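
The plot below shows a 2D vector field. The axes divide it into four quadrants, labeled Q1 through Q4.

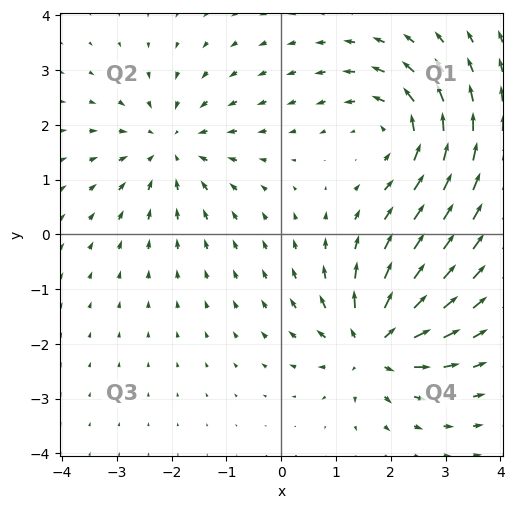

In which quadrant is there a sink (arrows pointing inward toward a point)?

The sink sits at approximately (-2.0, 1.6), which lies in quadrant Q2. The divergence there is about -4, negative as expected for a sink.

Q2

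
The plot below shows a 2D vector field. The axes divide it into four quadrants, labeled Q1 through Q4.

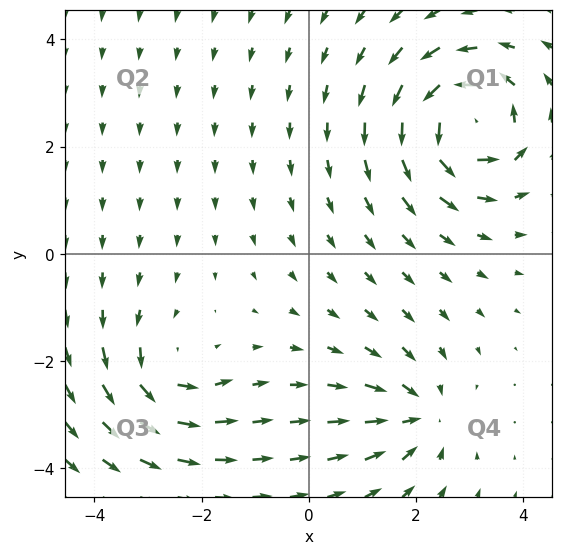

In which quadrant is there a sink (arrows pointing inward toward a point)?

Q4

The sink sits at approximately (2.0, -3.0), which lies in quadrant Q4. The divergence there is about -4, negative as expected for a sink.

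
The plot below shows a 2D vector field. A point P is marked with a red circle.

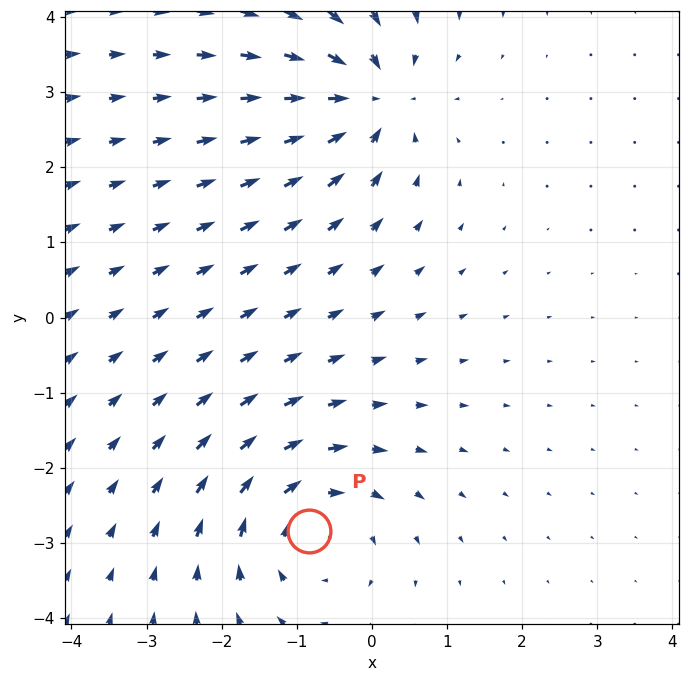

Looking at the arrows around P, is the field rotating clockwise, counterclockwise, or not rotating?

clockwise

Near P at (-0.8, -2.8) the arrows circulate clockwise. The curl (z-component) there is about -3; negative curl means clockwise rotation.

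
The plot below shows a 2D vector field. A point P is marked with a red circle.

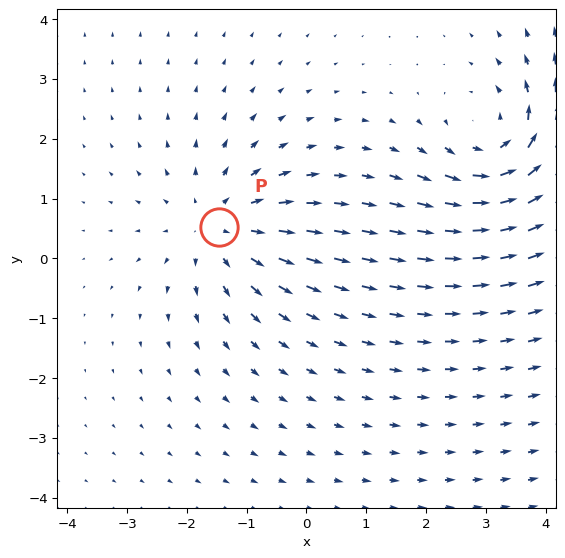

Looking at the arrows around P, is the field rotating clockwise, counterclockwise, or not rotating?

not rotating

Near P at (-1.5, 0.5) the arrows show no circulation. The curl there is ≈0.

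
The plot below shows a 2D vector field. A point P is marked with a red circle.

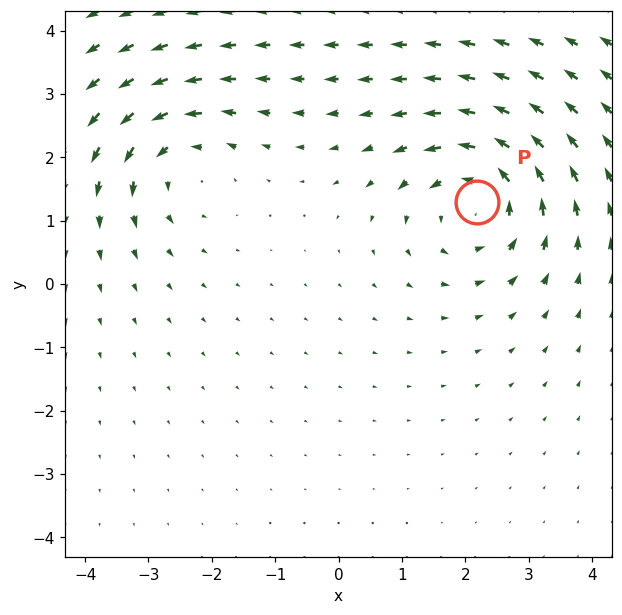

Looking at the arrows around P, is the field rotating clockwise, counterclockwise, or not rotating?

Near P at (2.2, 1.3) the arrows circulate counterclockwise. The curl (z-component) there is about +4; positive curl means counterclockwise rotation.

counterclockwise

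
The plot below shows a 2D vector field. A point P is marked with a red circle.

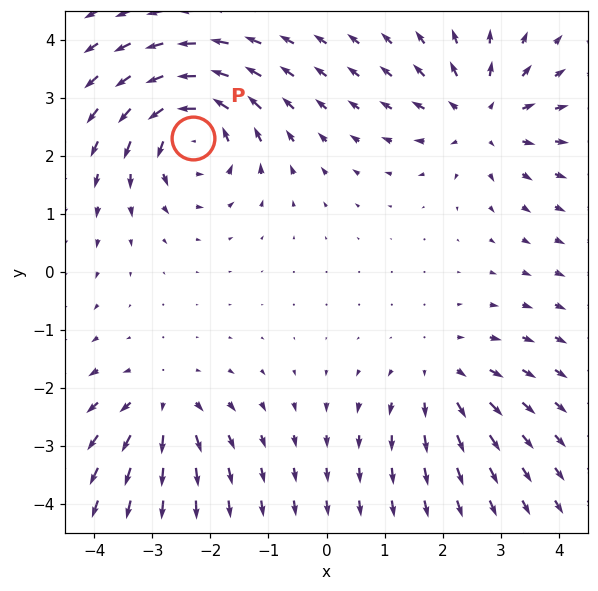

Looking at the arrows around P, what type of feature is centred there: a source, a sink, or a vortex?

At P (-2.3, 2.3) the arrows circulate counterclockwise. Divergence ≈0, curl about +6 — near-zero divergence with nonzero curl is a vortex.

vortex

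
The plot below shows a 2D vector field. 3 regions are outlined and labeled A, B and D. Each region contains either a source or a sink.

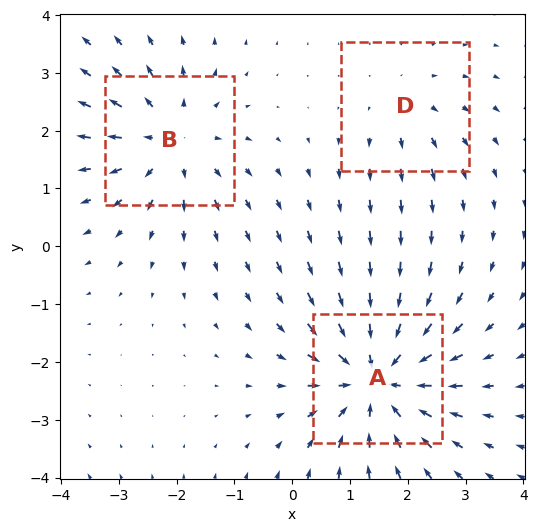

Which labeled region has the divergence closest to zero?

Divergence at each region's feature centre — A: about -5, B: about +3, D: about +2. Region D is closest to zero.

D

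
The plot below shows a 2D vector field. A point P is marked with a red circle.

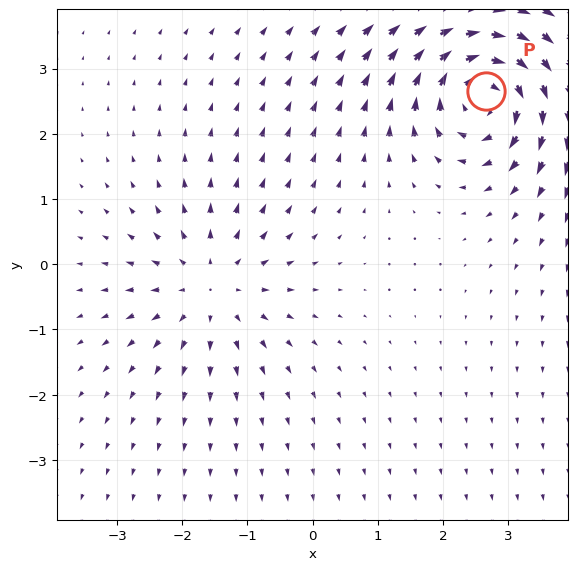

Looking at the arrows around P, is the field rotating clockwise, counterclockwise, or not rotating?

Near P at (2.7, 2.7) the arrows circulate clockwise. The curl (z-component) there is about -5; negative curl means clockwise rotation.

clockwise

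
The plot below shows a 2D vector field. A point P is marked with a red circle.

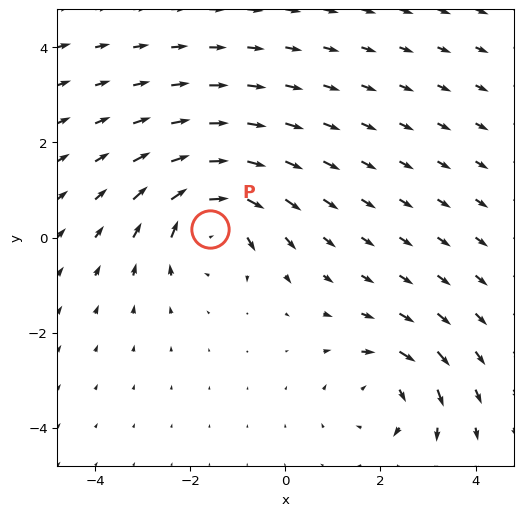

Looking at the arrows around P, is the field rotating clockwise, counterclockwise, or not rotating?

Near P at (-1.6, 0.2) the arrows circulate clockwise. The curl (z-component) there is about -5; negative curl means clockwise rotation.

clockwise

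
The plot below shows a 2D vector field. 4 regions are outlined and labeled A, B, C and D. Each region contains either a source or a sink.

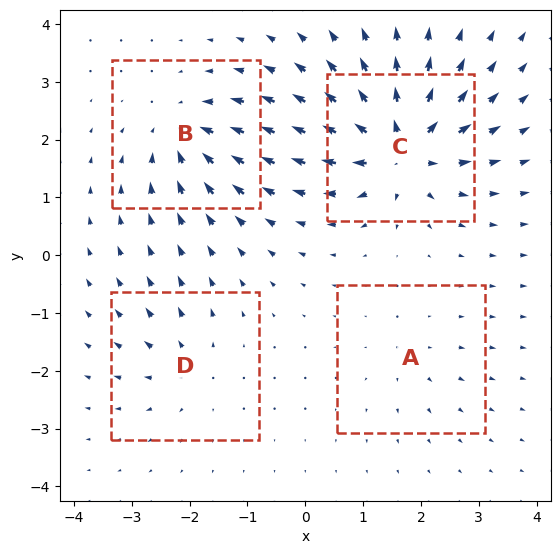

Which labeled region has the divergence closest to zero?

Divergence at each region's feature centre — A: about +3, B: about -6, C: about +9, D: about +4. Region A is closest to zero.

A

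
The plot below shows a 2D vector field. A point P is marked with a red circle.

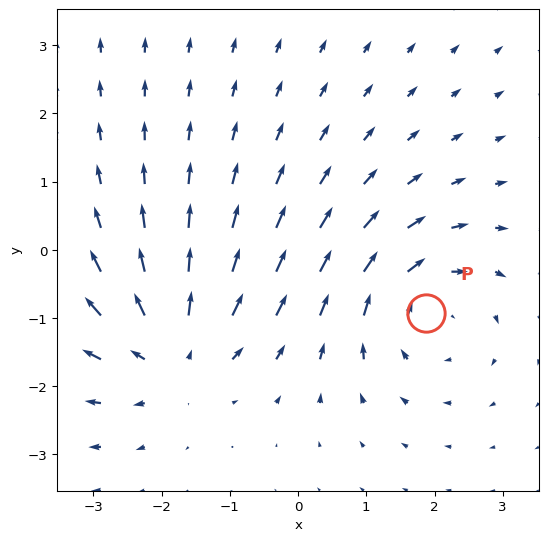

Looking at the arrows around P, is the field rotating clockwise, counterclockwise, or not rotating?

clockwise

Near P at (1.9, -0.9) the arrows circulate clockwise. The curl (z-component) there is about -4; negative curl means clockwise rotation.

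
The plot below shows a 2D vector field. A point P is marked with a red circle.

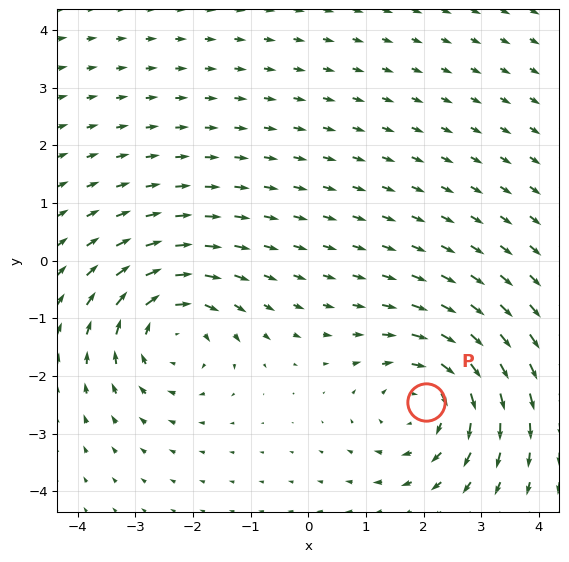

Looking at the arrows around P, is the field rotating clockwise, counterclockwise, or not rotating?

clockwise

Near P at (2.0, -2.5) the arrows circulate clockwise. The curl (z-component) there is about -3; negative curl means clockwise rotation.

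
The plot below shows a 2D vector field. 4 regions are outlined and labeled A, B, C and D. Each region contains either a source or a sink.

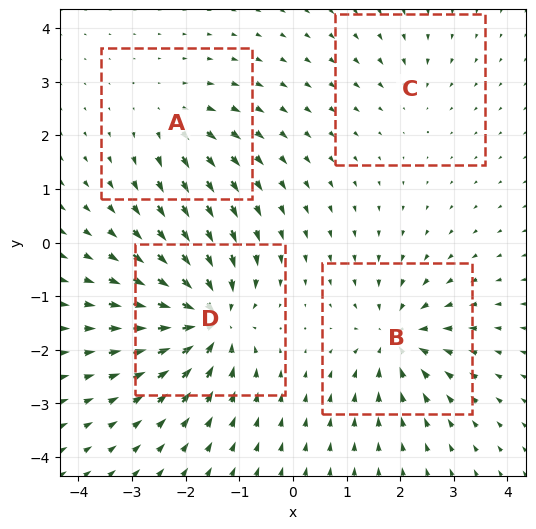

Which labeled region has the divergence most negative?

Divergence at each region's feature centre — A: about +4, B: about -7, C: about -3, D: about -9. Region D is most negative.

D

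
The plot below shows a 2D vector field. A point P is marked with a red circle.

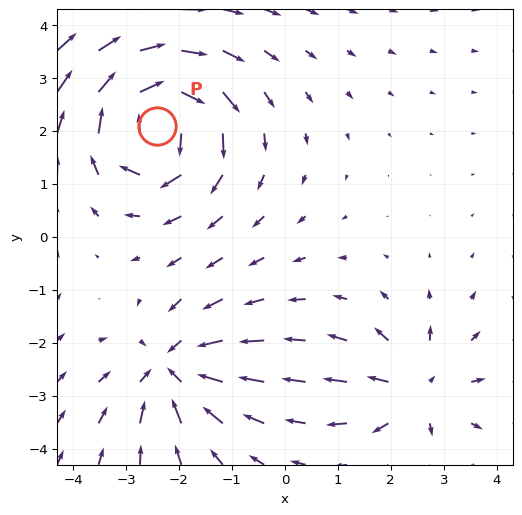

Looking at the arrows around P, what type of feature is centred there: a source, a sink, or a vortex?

vortex

At P (-2.4, 2.1) the arrows circulate clockwise. Divergence ≈0, curl about -6 — near-zero divergence with nonzero curl is a vortex.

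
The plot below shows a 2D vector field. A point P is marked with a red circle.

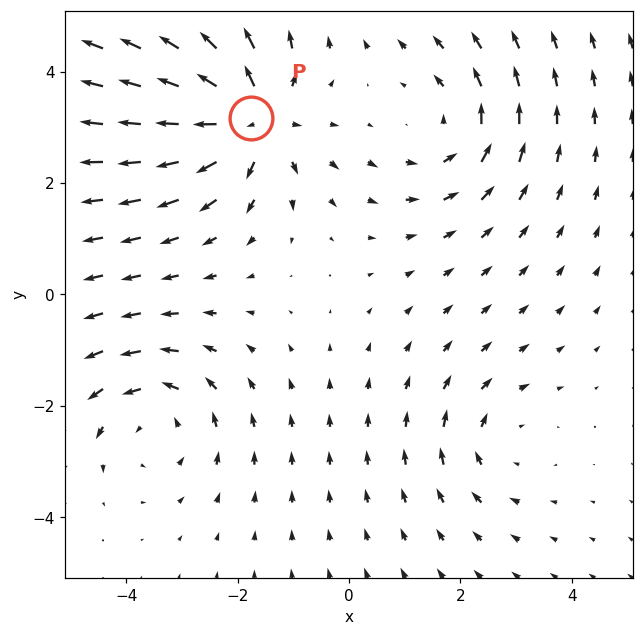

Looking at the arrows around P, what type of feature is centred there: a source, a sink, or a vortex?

source

At P (-1.8, 3.2) the arrows spread outward. Divergence about +5, curl ≈0 — positive divergence with near-zero curl is a source.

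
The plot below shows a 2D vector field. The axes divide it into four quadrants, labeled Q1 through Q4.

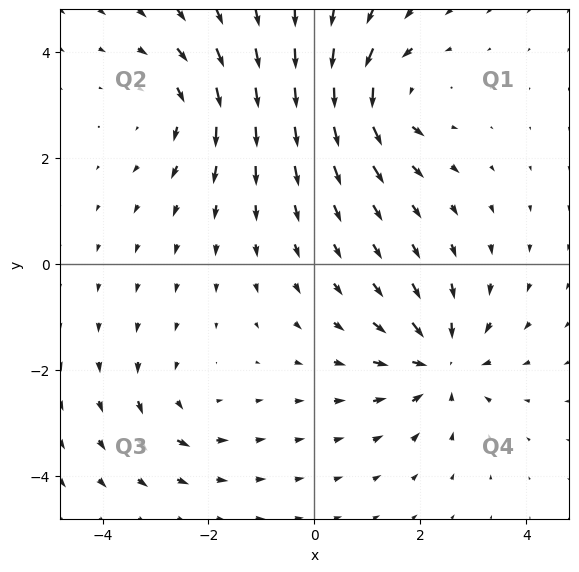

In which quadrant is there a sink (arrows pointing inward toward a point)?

Q4

The sink sits at approximately (2.4, -1.9), which lies in quadrant Q4. The divergence there is about -5, negative as expected for a sink.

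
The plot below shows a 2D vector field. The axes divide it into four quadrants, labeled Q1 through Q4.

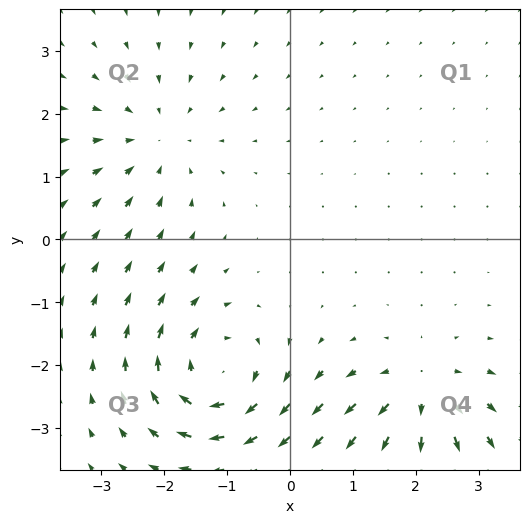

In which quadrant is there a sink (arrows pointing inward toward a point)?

The sink sits at approximately (-2.1, 1.6), which lies in quadrant Q2. The divergence there is about -3, negative as expected for a sink.

Q2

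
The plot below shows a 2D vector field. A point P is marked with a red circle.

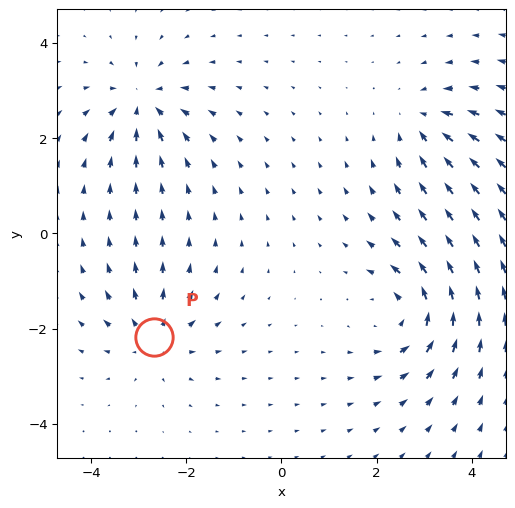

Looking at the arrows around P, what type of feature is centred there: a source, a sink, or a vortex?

source

At P (-2.7, -2.2) the arrows spread outward. Divergence about +3, curl ≈0 — positive divergence with near-zero curl is a source.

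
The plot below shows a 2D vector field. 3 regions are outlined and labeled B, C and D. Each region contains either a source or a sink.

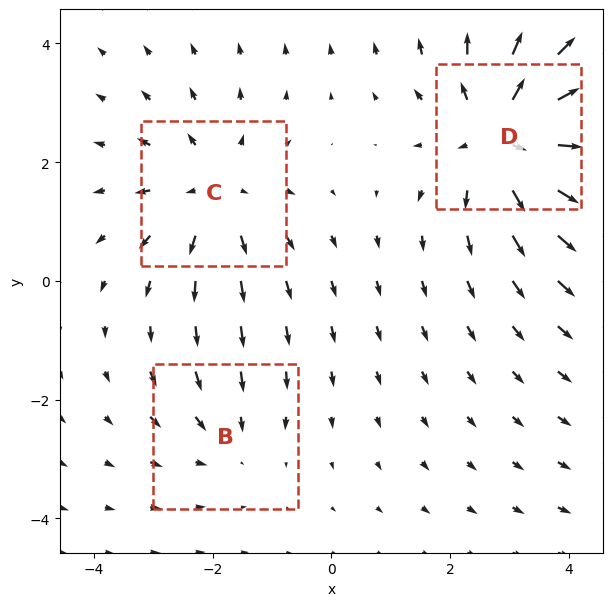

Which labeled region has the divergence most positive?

Divergence at each region's feature centre — B: about -2, C: about +3, D: about +4. Region D is most positive.

D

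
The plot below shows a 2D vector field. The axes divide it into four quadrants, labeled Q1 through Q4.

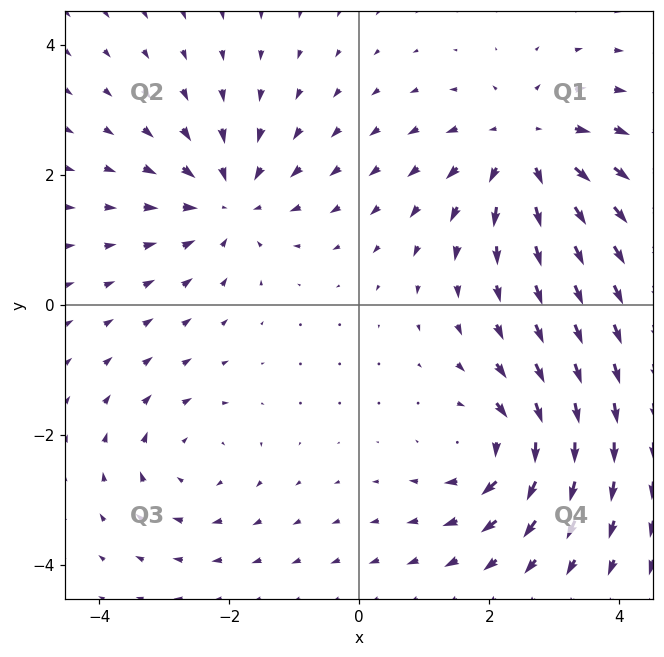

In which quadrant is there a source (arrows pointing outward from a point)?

Q1

The source sits at approximately (2.6, 2.4), which lies in quadrant Q1. The divergence there is about +5, positive as expected for a source.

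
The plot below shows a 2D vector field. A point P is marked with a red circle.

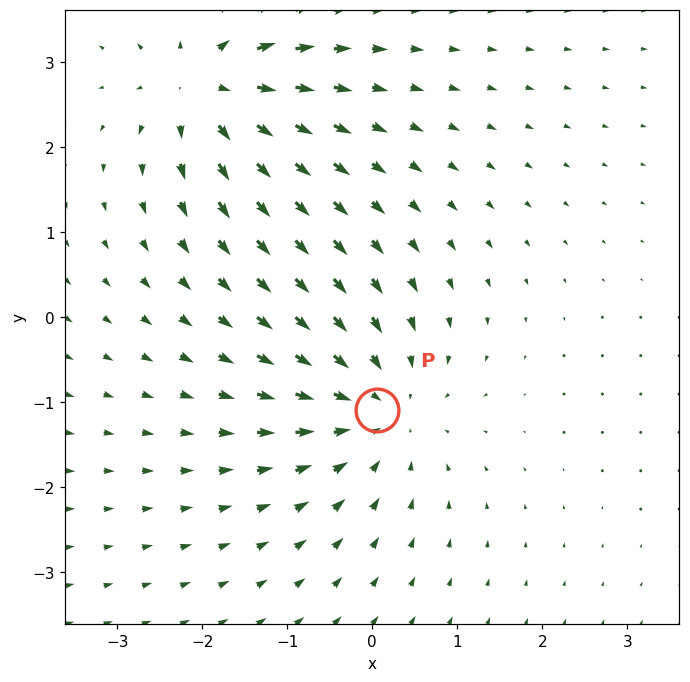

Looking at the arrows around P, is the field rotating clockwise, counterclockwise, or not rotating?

Near P at (0.1, -1.1) the arrows show no circulation. The curl there is ≈0.

not rotating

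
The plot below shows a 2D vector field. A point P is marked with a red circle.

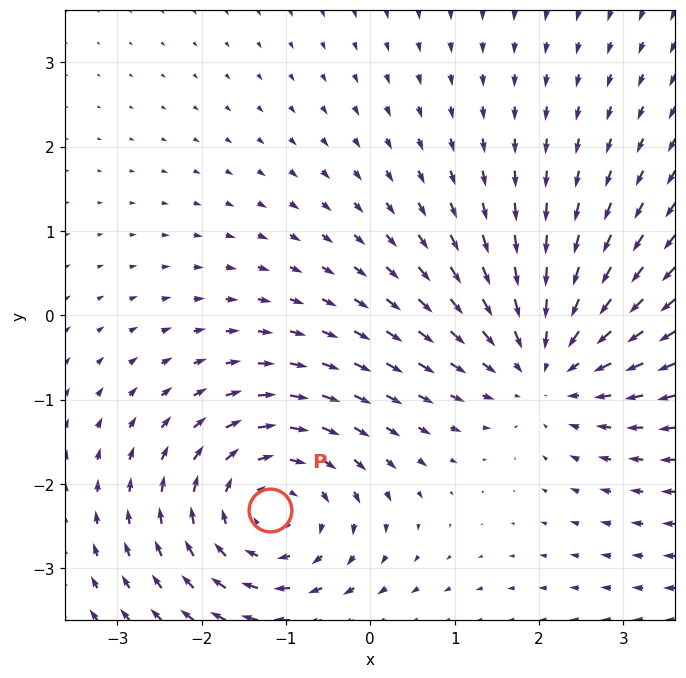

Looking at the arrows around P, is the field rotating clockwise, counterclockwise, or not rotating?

clockwise

Near P at (-1.2, -2.3) the arrows circulate clockwise. The curl (z-component) there is about -4; negative curl means clockwise rotation.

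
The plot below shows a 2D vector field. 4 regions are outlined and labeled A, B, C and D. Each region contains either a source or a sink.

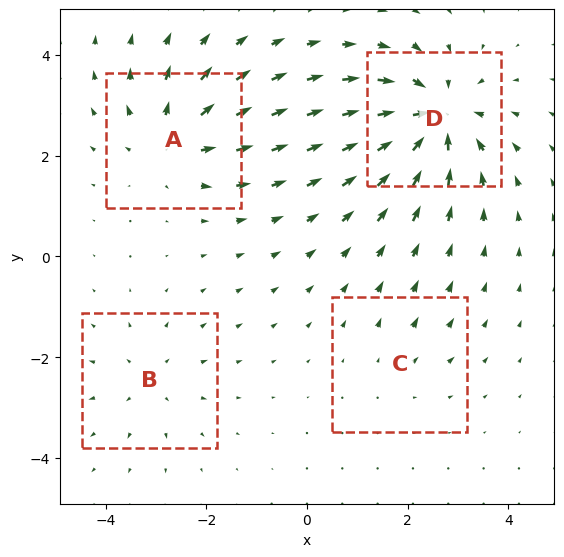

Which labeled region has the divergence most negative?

Divergence at each region's feature centre — A: about +5, B: about +3, C: about +2, D: about -7. Region D is most negative.

D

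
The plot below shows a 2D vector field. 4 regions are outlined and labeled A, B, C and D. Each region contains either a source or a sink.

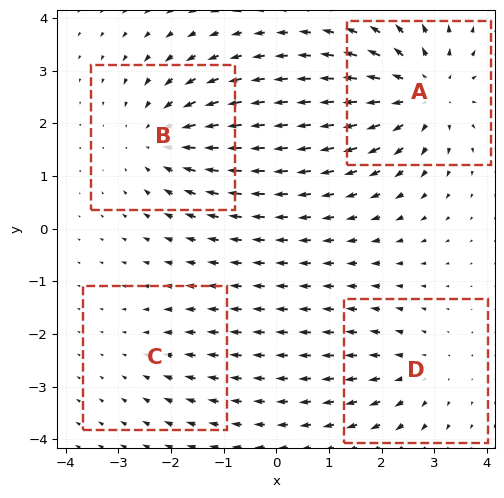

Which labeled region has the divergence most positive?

Divergence at each region's feature centre — A: about +6, B: about -4, C: about -2, D: about +3. Region A is most positive.

A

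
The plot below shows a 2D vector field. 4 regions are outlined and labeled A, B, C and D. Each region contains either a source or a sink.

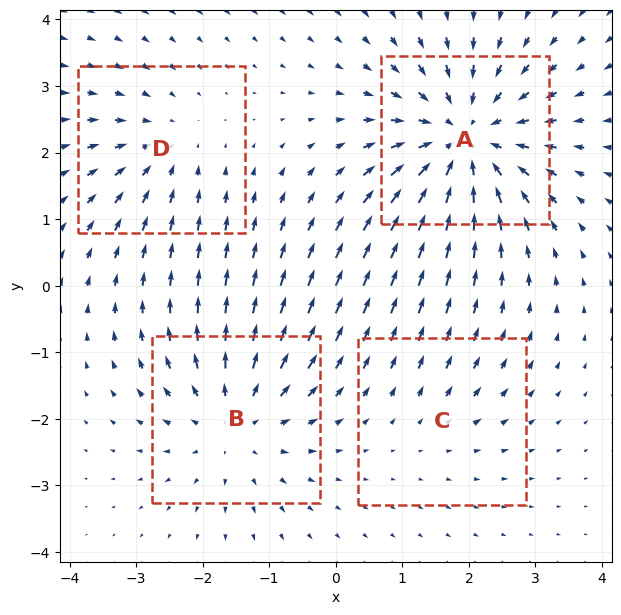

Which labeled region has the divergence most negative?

Divergence at each region's feature centre — A: about -6, B: about +4, C: about +2, D: about -3. Region A is most negative.

A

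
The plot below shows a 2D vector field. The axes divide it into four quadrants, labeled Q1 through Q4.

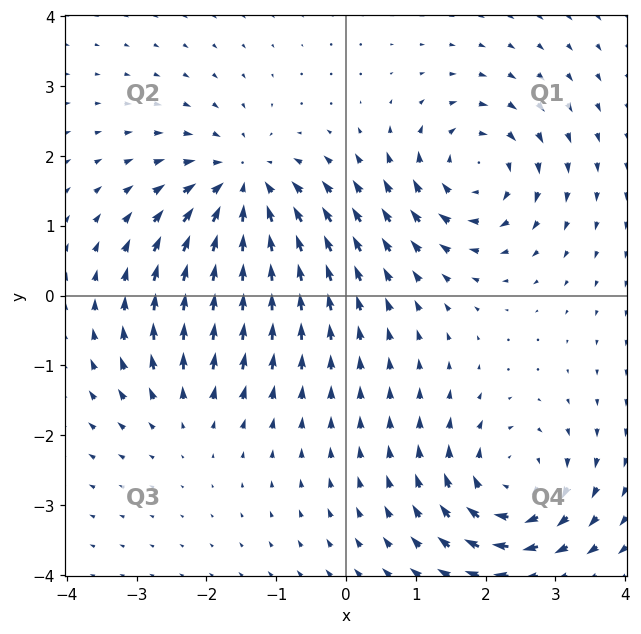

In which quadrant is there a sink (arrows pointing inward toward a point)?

The sink sits at approximately (-1.5, 1.5), which lies in quadrant Q2. The divergence there is about -6, negative as expected for a sink.

Q2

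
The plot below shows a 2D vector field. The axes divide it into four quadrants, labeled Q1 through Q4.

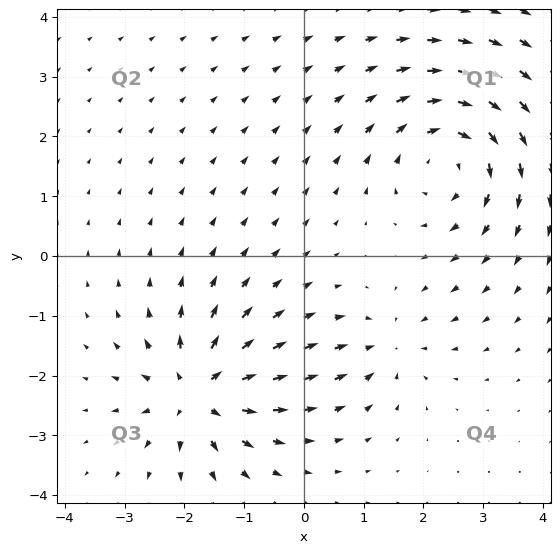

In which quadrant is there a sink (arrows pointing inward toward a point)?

The sink sits at approximately (1.4, -1.5), which lies in quadrant Q4. The divergence there is about -3, negative as expected for a sink.

Q4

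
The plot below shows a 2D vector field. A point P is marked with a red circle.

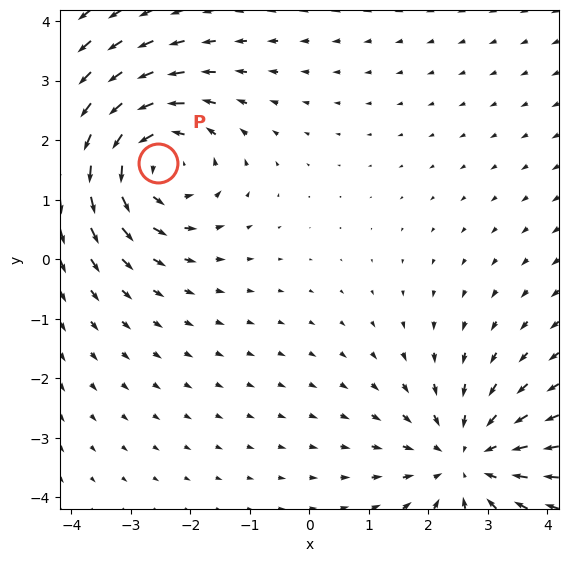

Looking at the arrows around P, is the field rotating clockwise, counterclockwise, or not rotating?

Near P at (-2.5, 1.6) the arrows circulate counterclockwise. The curl (z-component) there is about +4; positive curl means counterclockwise rotation.

counterclockwise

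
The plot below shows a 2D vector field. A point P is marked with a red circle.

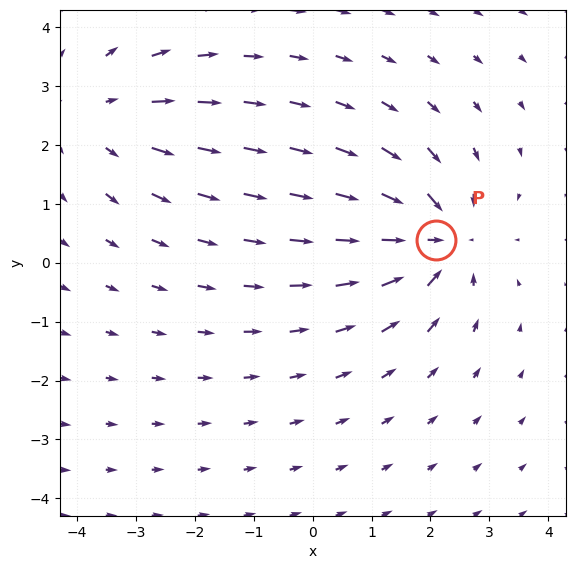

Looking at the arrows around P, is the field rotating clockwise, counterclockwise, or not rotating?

not rotating

Near P at (2.1, 0.4) the arrows show no circulation. The curl there is ≈0.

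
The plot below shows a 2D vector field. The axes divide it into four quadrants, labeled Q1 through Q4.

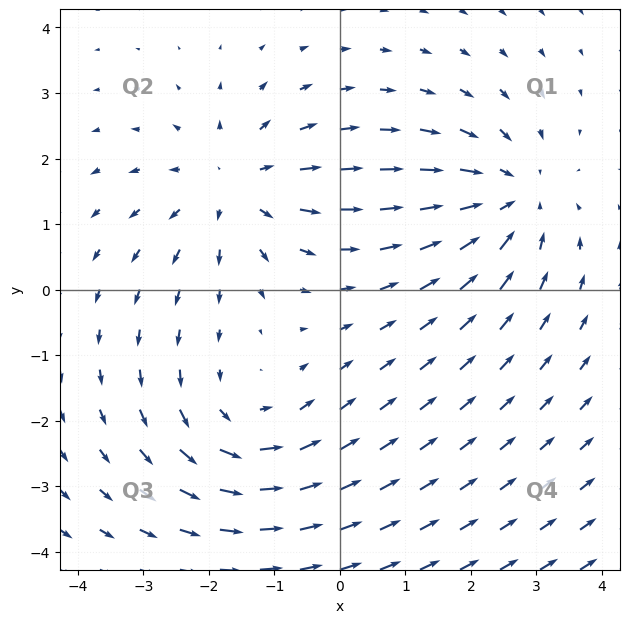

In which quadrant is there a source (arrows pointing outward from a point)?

Q2

The source sits at approximately (-1.6, 1.6), which lies in quadrant Q2. The divergence there is about +3, positive as expected for a source.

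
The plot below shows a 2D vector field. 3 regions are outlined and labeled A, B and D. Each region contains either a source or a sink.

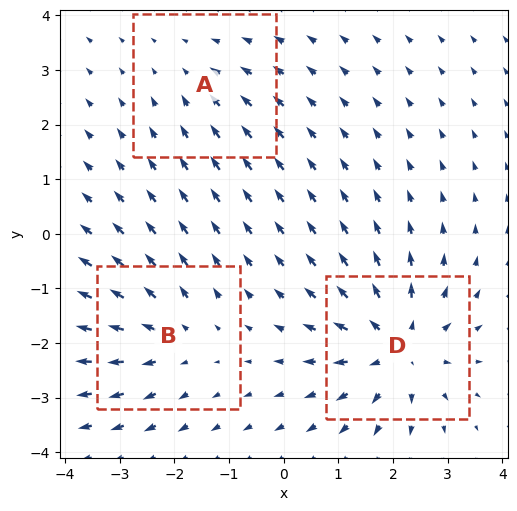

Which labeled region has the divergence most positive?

D

Divergence at each region's feature centre — A: about -2, B: about +3, D: about +5. Region D is most positive.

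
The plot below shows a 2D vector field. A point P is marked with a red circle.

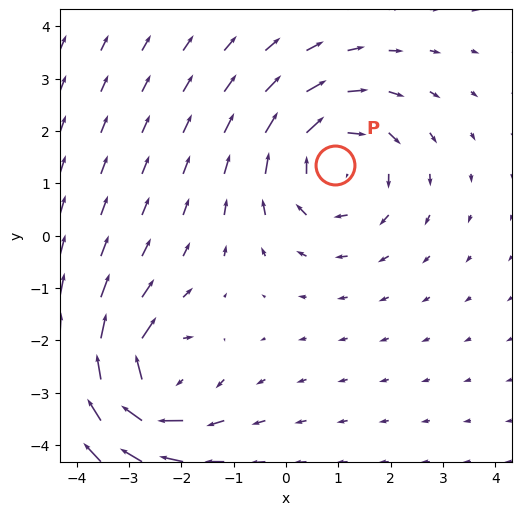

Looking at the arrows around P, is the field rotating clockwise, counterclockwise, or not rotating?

clockwise

Near P at (0.9, 1.4) the arrows circulate clockwise. The curl (z-component) there is about -3; negative curl means clockwise rotation.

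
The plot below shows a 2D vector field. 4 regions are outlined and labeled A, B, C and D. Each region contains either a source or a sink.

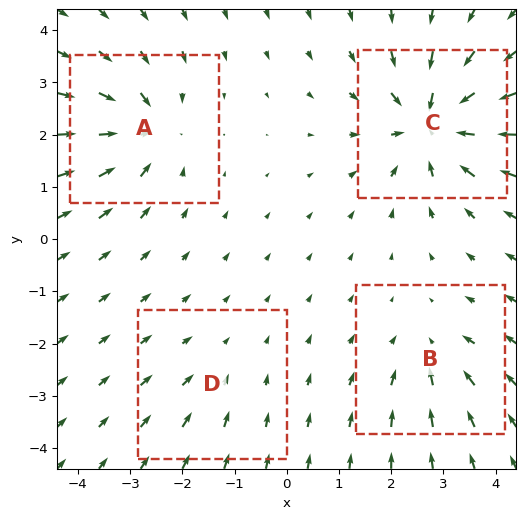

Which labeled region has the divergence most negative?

C

Divergence at each region's feature centre — A: about -6, B: about -4, C: about -8, D: about -2. Region C is most negative.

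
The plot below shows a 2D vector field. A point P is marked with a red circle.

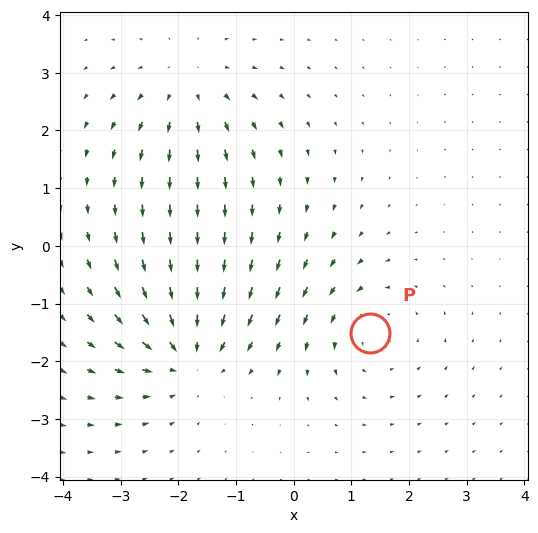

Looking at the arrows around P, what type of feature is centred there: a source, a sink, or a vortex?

vortex

At P (1.3, -1.5) the arrows circulate counterclockwise. Divergence ≈0, curl about +3 — near-zero divergence with nonzero curl is a vortex.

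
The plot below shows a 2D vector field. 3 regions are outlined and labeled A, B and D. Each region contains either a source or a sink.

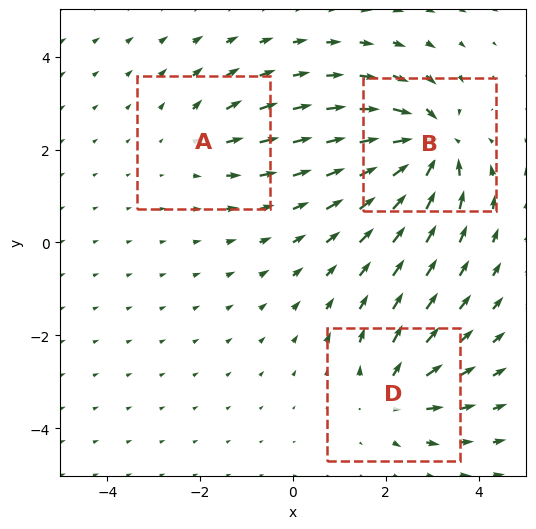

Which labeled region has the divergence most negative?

Divergence at each region's feature centre — A: about +2, B: about -5, D: about +3. Region B is most negative.

B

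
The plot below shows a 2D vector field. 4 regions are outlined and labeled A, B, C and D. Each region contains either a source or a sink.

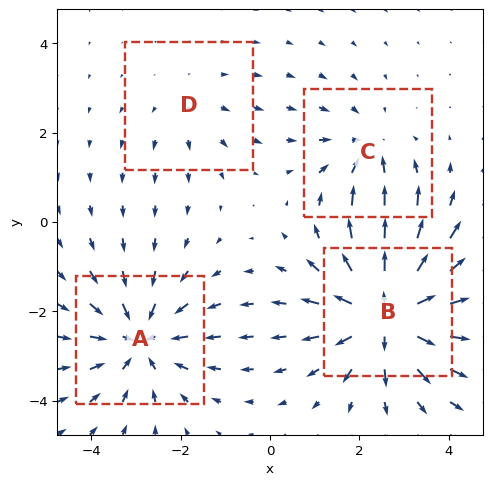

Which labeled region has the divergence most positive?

Divergence at each region's feature centre — A: about -4, B: about +6, C: about -3, D: about +2. Region B is most positive.

B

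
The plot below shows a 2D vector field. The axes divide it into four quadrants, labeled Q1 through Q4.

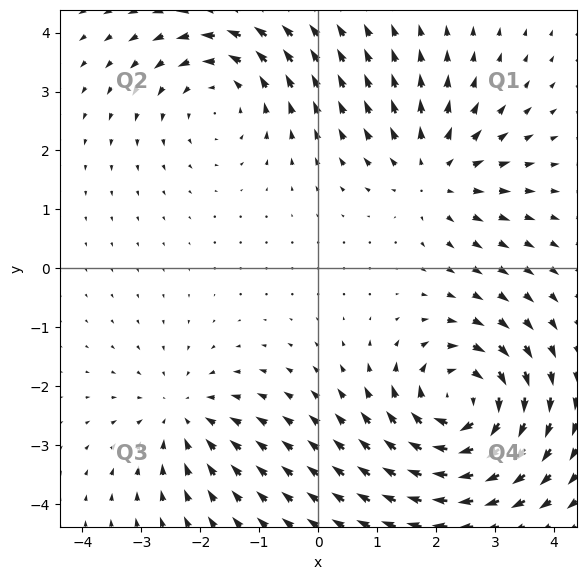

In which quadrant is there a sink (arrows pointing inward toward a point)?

The sink sits at approximately (-2.3, -2.5), which lies in quadrant Q3. The divergence there is about -3, negative as expected for a sink.

Q3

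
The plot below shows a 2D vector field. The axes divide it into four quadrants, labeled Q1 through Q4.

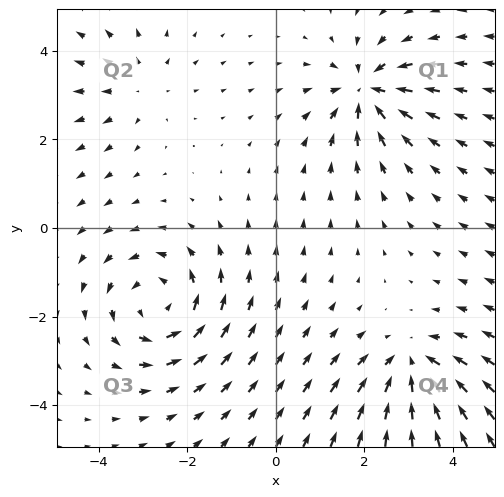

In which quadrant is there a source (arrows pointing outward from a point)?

Q2

The source sits at approximately (-3.1, 3.2), which lies in quadrant Q2. The divergence there is about +2, positive as expected for a source.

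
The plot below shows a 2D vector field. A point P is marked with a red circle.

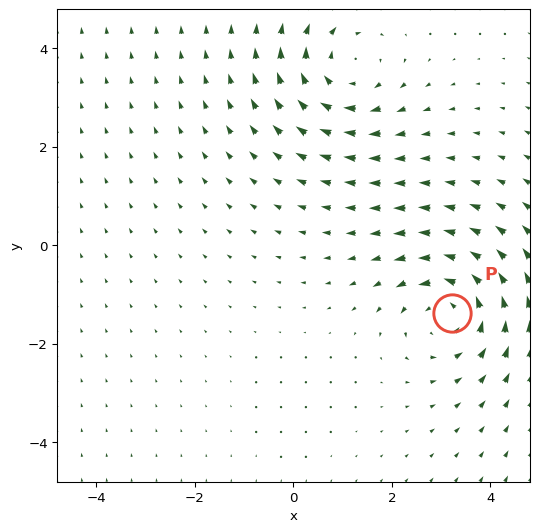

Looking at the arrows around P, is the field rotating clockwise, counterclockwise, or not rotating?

counterclockwise

Near P at (3.2, -1.4) the arrows circulate counterclockwise. The curl (z-component) there is about +5; positive curl means counterclockwise rotation.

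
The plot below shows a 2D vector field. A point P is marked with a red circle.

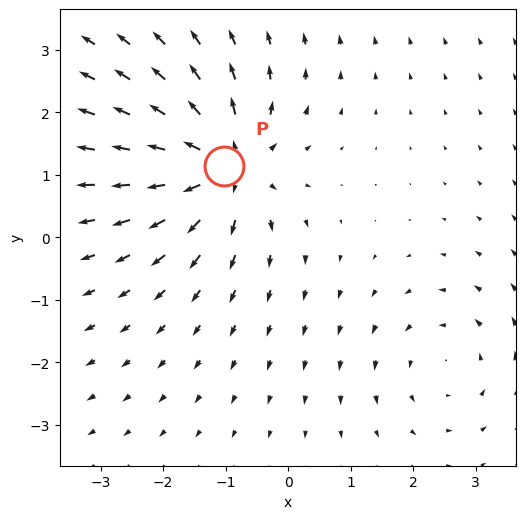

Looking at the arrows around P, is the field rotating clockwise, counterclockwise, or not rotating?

not rotating

Near P at (-1.0, 1.1) the arrows show no circulation. The curl there is ≈0.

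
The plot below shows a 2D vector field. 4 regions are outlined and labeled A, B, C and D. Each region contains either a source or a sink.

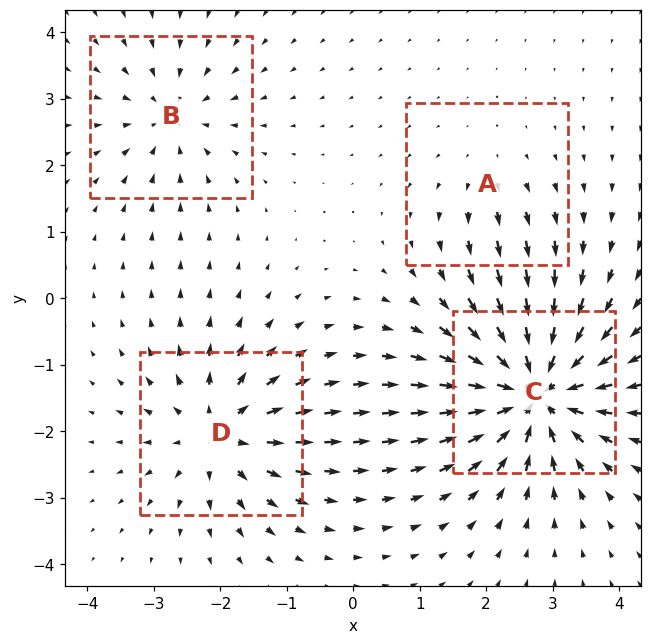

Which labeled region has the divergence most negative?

Divergence at each region's feature centre — A: about +2, B: about -4, C: about -9, D: about +6. Region C is most negative.

C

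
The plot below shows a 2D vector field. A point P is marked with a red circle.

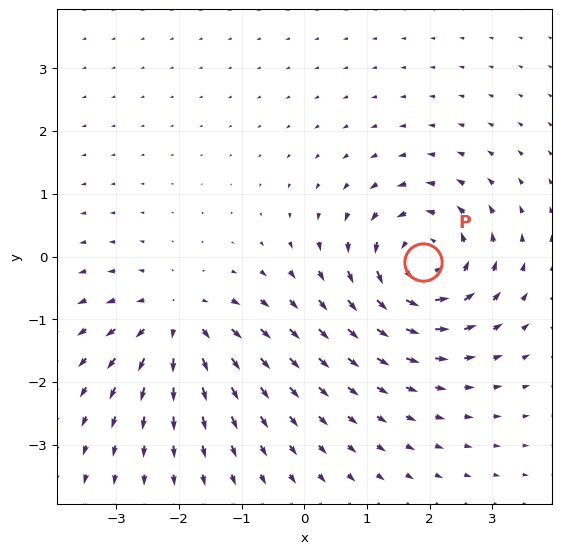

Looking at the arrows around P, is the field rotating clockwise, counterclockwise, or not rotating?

Near P at (1.9, -0.1) the arrows circulate counterclockwise. The curl (z-component) there is about +5; positive curl means counterclockwise rotation.

counterclockwise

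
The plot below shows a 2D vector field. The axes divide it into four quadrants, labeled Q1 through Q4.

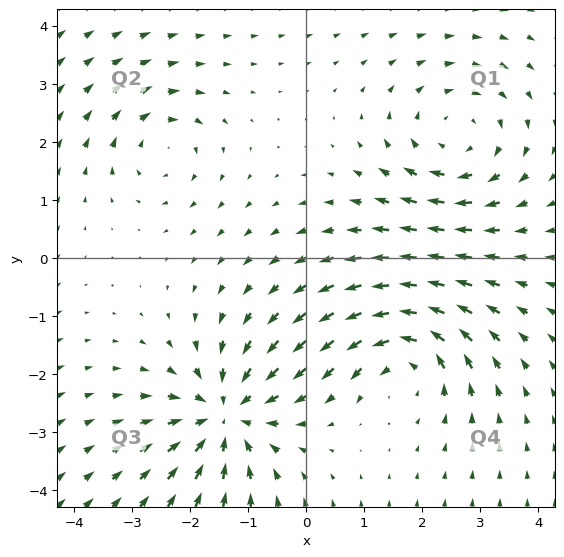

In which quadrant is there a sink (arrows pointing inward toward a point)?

Q3

The sink sits at approximately (-1.4, -2.7), which lies in quadrant Q3. The divergence there is about -6, negative as expected for a sink.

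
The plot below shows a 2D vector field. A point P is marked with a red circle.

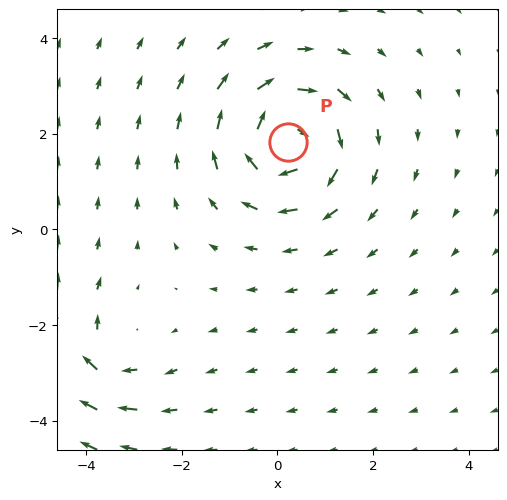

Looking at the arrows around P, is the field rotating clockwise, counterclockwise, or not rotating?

clockwise

Near P at (0.2, 1.8) the arrows circulate clockwise. The curl (z-component) there is about -5; negative curl means clockwise rotation.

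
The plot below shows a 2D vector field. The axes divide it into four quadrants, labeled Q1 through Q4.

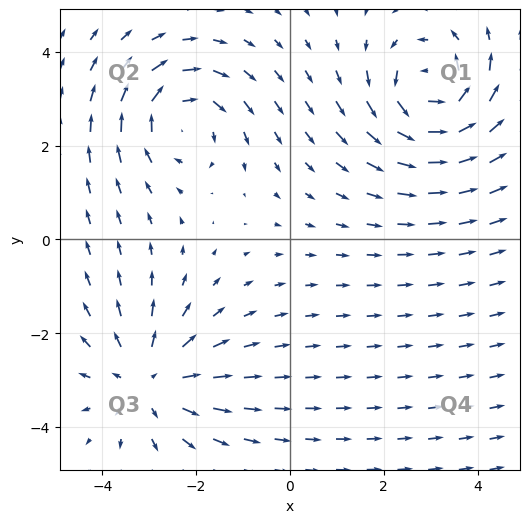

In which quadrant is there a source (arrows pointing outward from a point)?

Q3

The source sits at approximately (-3.0, -3.0), which lies in quadrant Q3. The divergence there is about +4, positive as expected for a source.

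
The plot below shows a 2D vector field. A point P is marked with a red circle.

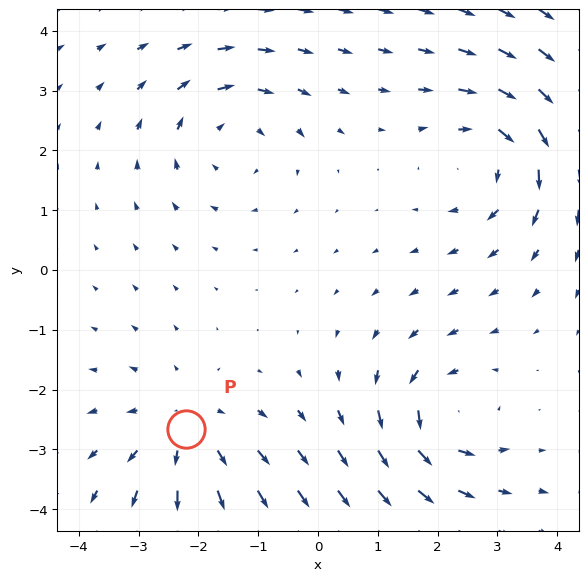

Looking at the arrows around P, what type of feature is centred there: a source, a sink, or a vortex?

source

At P (-2.2, -2.7) the arrows spread outward. Divergence about +3, curl ≈0 — positive divergence with near-zero curl is a source.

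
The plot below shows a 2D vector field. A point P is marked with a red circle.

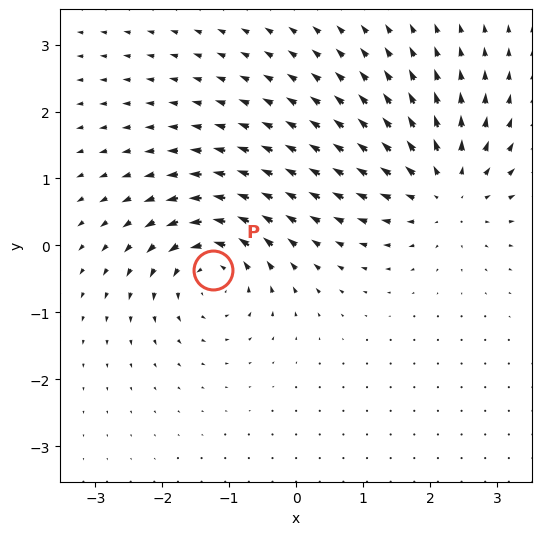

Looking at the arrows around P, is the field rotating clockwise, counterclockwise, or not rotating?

Near P at (-1.2, -0.4) the arrows circulate counterclockwise. The curl (z-component) there is about +6; positive curl means counterclockwise rotation.

counterclockwise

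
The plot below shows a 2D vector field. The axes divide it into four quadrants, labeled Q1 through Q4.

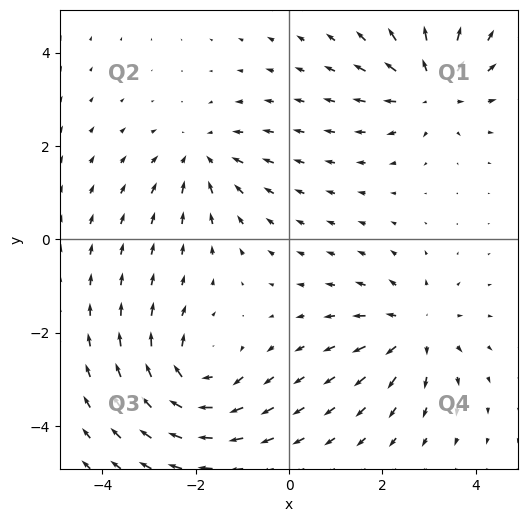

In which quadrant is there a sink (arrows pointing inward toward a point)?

Q2

The sink sits at approximately (-1.9, 1.8), which lies in quadrant Q2. The divergence there is about -4, negative as expected for a sink.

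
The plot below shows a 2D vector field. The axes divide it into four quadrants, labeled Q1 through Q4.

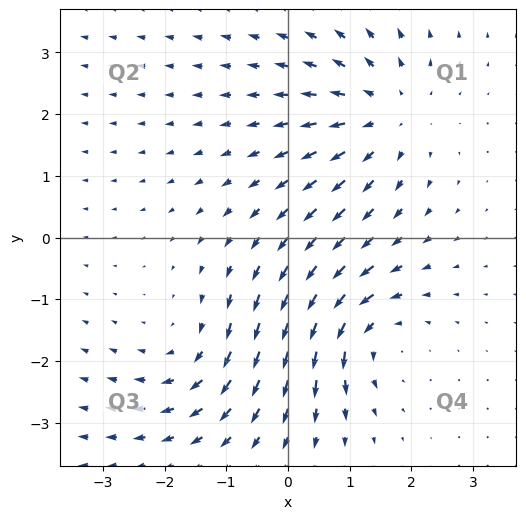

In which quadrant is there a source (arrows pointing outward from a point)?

Q1

The source sits at approximately (1.6, 2.0), which lies in quadrant Q1. The divergence there is about +3, positive as expected for a source.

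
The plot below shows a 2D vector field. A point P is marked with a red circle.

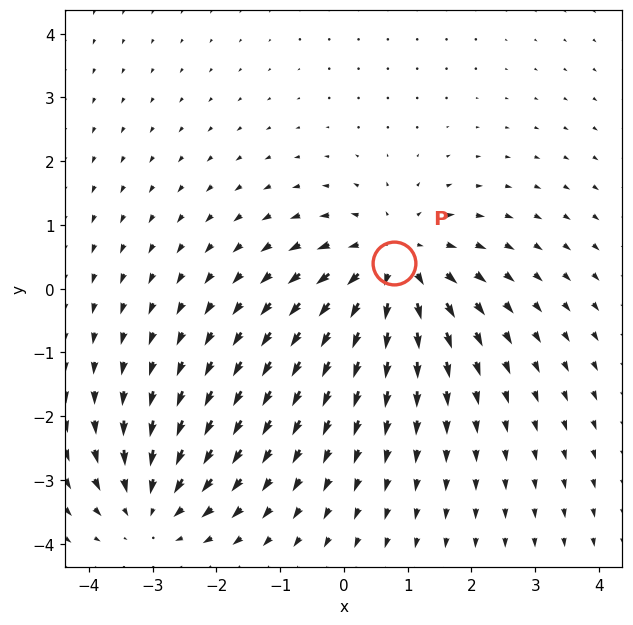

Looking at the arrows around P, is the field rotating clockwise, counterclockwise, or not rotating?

Near P at (0.8, 0.4) the arrows show no circulation. The curl there is ≈0.

not rotating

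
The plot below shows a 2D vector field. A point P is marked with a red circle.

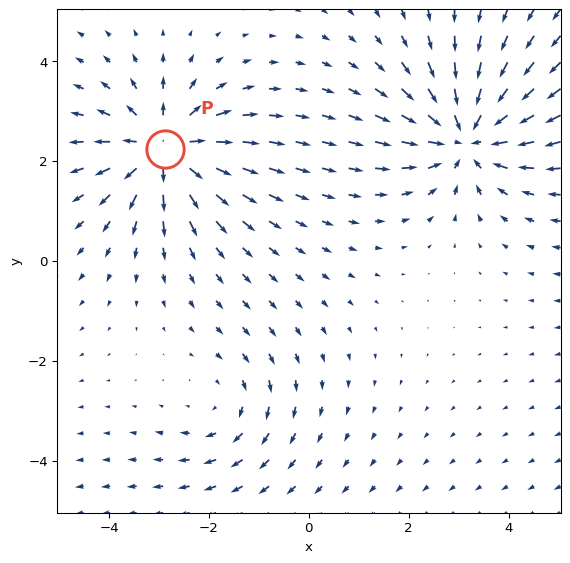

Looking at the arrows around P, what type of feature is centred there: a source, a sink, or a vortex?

source

At P (-2.9, 2.2) the arrows spread outward. Divergence about +5, curl ≈0 — positive divergence with near-zero curl is a source.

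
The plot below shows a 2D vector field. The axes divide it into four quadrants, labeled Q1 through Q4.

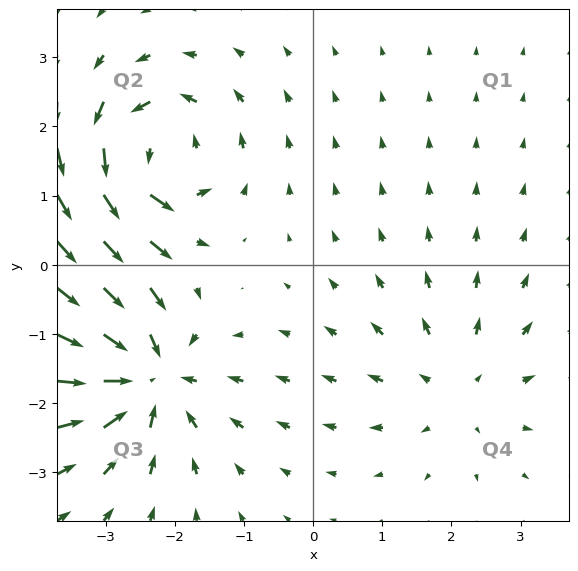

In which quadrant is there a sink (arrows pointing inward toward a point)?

The sink sits at approximately (-2.4, -1.6), which lies in quadrant Q3. The divergence there is about -6, negative as expected for a sink.

Q3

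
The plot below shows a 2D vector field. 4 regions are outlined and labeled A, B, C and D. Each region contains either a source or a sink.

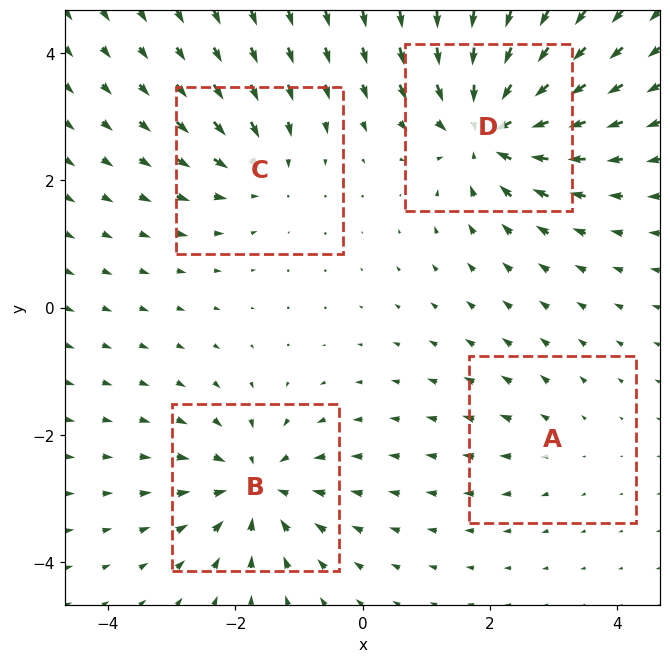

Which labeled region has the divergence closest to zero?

Divergence at each region's feature centre — A: about +2, B: about -6, C: about -4, D: about -8. Region A is closest to zero.

A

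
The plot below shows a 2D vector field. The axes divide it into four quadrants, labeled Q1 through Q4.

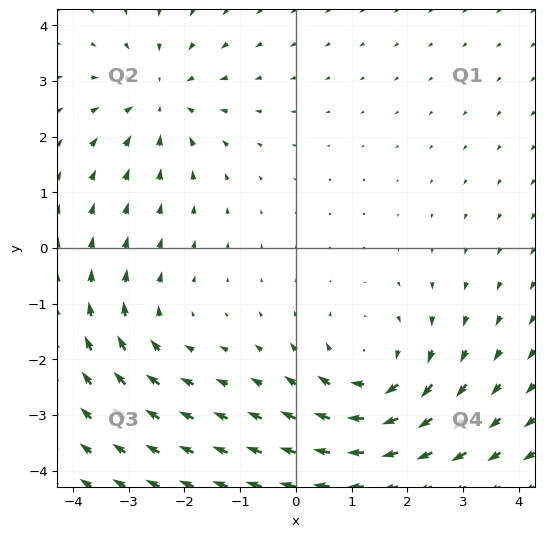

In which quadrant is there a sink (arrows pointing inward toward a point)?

The sink sits at approximately (-2.4, 2.7), which lies in quadrant Q2. The divergence there is about -4, negative as expected for a sink.

Q2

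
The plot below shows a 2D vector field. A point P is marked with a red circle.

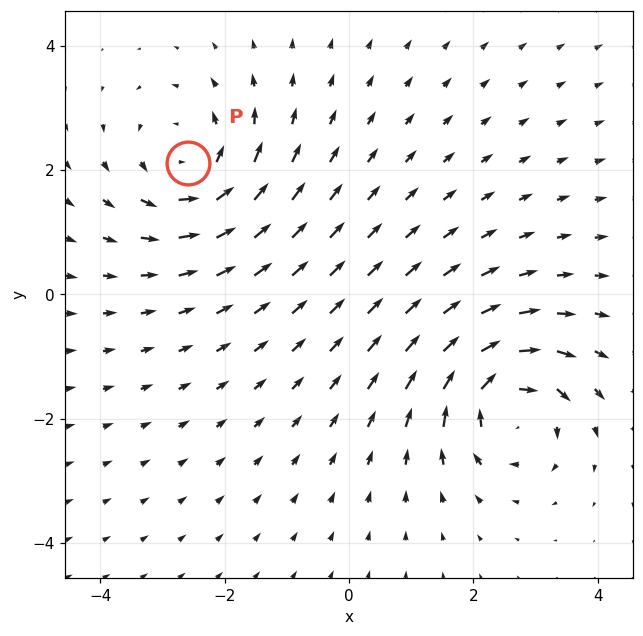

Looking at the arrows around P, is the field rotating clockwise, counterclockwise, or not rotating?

counterclockwise

Near P at (-2.6, 2.1) the arrows circulate counterclockwise. The curl (z-component) there is about +4; positive curl means counterclockwise rotation.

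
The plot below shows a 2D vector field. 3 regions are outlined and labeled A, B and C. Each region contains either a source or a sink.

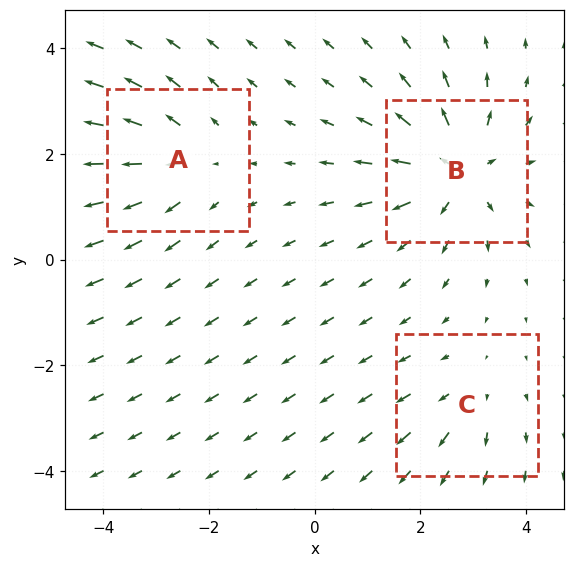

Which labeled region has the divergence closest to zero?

C

Divergence at each region's feature centre — A: about +3, B: about +5, C: about +2. Region C is closest to zero.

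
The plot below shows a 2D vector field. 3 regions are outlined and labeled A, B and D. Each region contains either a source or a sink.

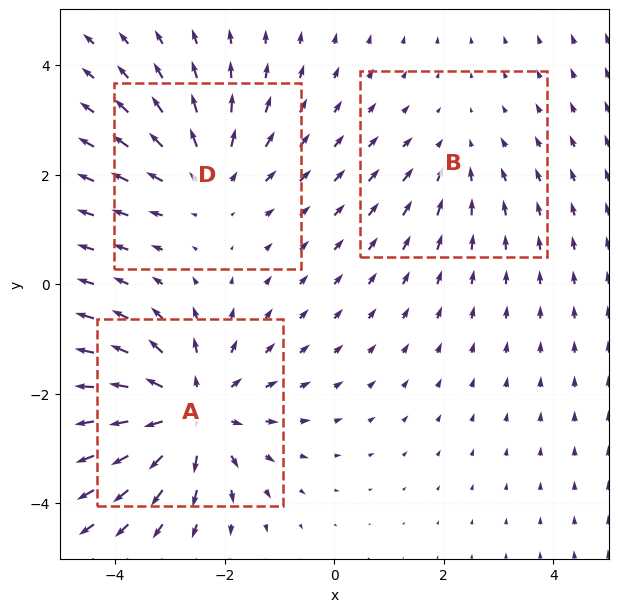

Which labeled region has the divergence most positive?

A

Divergence at each region's feature centre — A: about +4, B: about -2, D: about +3. Region A is most positive.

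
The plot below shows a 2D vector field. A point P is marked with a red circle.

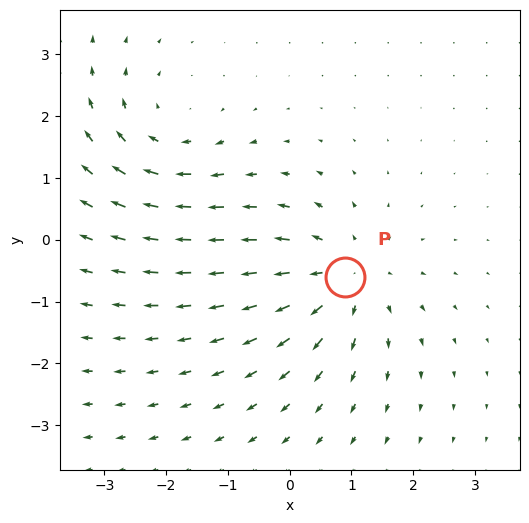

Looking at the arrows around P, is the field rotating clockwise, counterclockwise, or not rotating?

Near P at (0.9, -0.6) the arrows show no circulation. The curl there is ≈0.

not rotating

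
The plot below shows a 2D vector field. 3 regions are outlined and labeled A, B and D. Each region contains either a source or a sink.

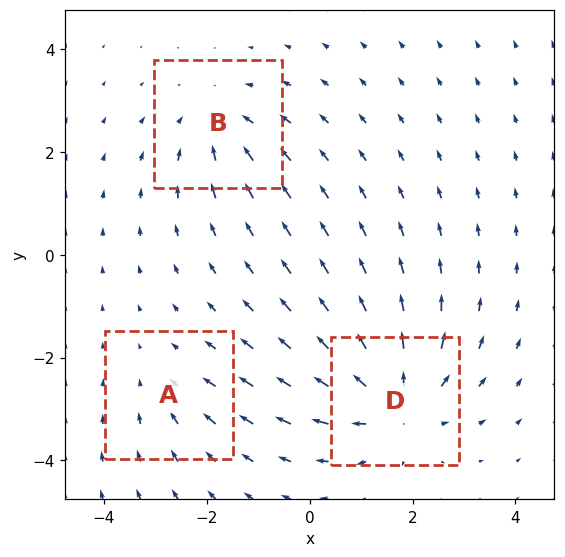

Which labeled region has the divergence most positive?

Divergence at each region's feature centre — A: about -2, B: about -3, D: about +5. Region D is most positive.

D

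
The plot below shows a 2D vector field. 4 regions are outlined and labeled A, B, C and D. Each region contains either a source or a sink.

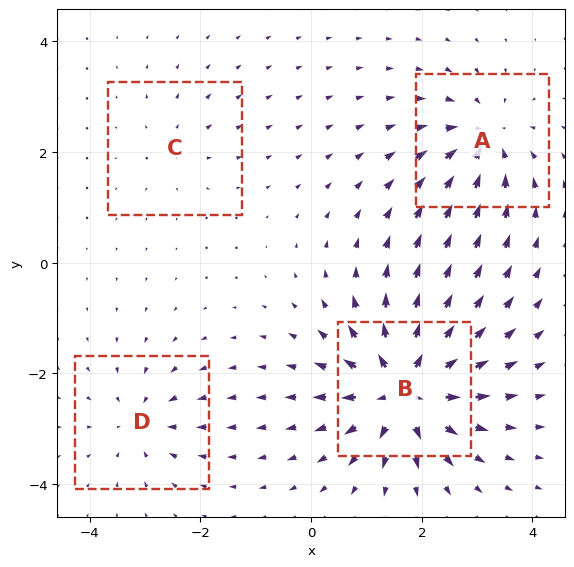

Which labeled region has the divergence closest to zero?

Divergence at each region's feature centre — A: about -6, B: about +9, C: about +3, D: about -4. Region C is closest to zero.

C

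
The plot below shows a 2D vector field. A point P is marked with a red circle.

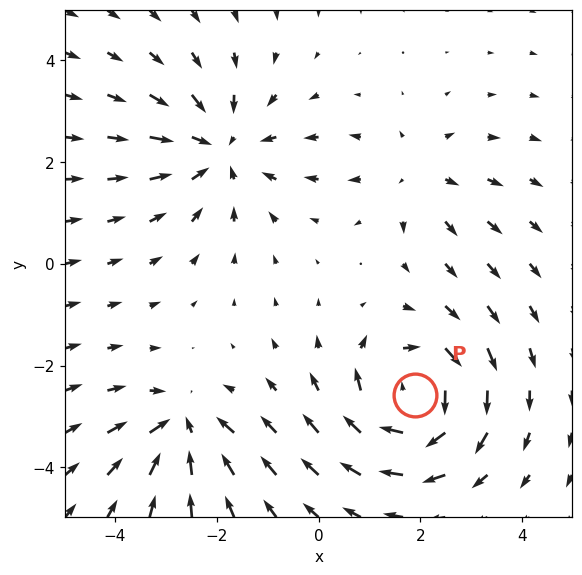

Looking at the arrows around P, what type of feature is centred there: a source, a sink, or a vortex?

vortex

At P (1.9, -2.6) the arrows circulate clockwise. Divergence ≈0, curl about -5 — near-zero divergence with nonzero curl is a vortex.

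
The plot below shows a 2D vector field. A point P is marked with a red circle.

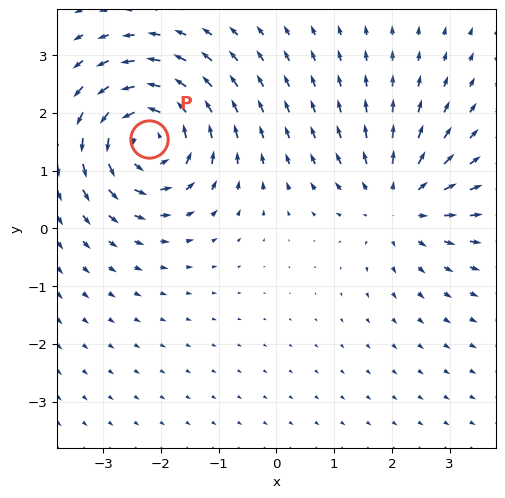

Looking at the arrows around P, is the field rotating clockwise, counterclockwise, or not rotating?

Near P at (-2.2, 1.5) the arrows circulate counterclockwise. The curl (z-component) there is about +6; positive curl means counterclockwise rotation.

counterclockwise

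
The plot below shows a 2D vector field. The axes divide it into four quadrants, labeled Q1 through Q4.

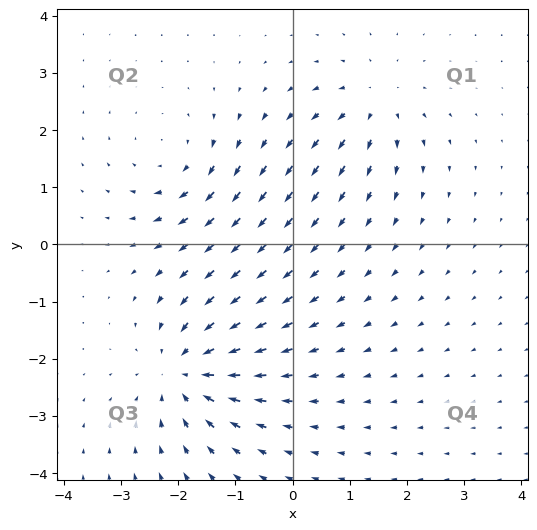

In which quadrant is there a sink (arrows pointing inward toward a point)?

The sink sits at approximately (-1.9, -2.2), which lies in quadrant Q3. The divergence there is about -5, negative as expected for a sink.

Q3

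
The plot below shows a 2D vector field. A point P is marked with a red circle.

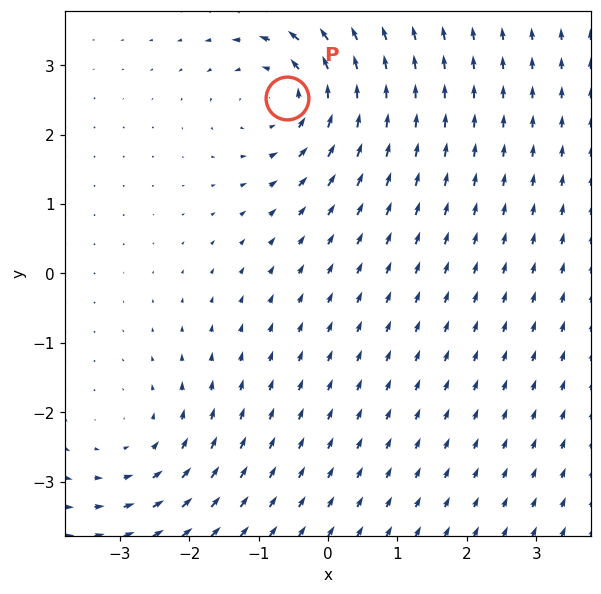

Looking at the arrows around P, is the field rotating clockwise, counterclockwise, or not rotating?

Near P at (-0.6, 2.5) the arrows circulate counterclockwise. The curl (z-component) there is about +4; positive curl means counterclockwise rotation.

counterclockwise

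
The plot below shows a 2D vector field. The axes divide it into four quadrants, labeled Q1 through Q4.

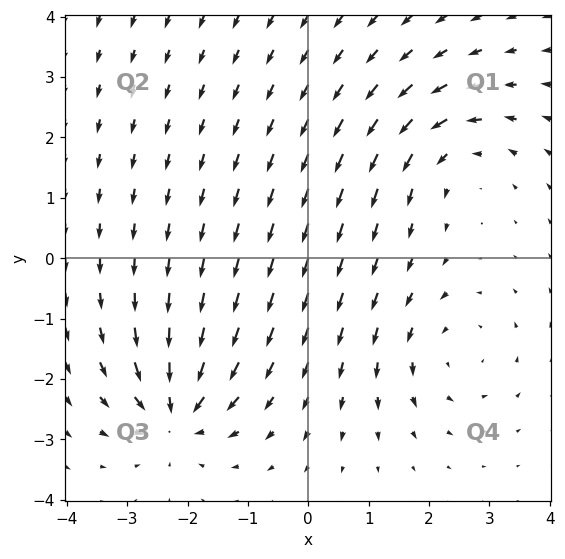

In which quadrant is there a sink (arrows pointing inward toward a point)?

Q3

The sink sits at approximately (-2.2, -2.5), which lies in quadrant Q3. The divergence there is about -6, negative as expected for a sink.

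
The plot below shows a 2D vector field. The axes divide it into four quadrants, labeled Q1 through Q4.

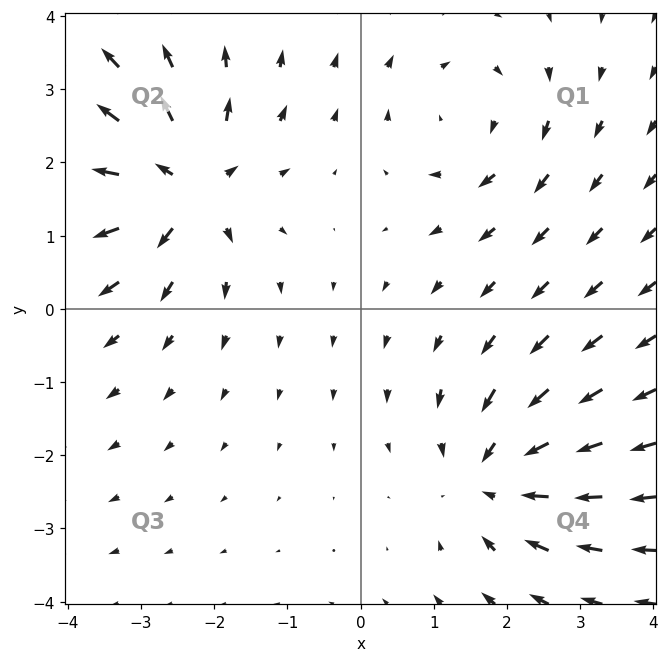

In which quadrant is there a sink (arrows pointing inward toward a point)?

The sink sits at approximately (1.8, -2.3), which lies in quadrant Q4. The divergence there is about -4, negative as expected for a sink.

Q4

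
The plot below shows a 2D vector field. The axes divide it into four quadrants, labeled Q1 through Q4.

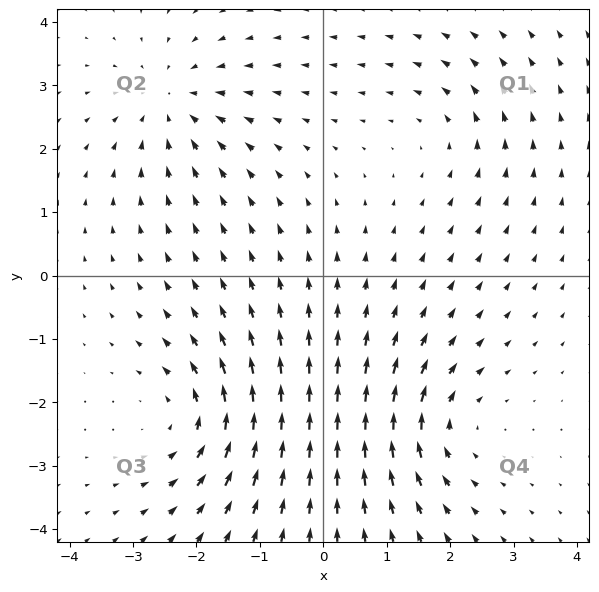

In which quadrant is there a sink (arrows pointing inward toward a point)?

Q2

The sink sits at approximately (-2.4, 2.7), which lies in quadrant Q2. The divergence there is about -4, negative as expected for a sink.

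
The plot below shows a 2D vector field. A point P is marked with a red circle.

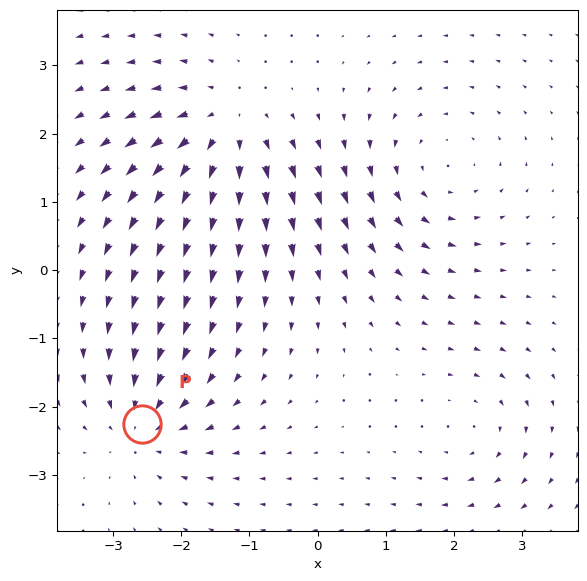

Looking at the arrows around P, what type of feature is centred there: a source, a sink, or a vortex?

sink

At P (-2.6, -2.3) the arrows converge inward. Divergence about -4, curl ≈0 — negative divergence with near-zero curl is a sink.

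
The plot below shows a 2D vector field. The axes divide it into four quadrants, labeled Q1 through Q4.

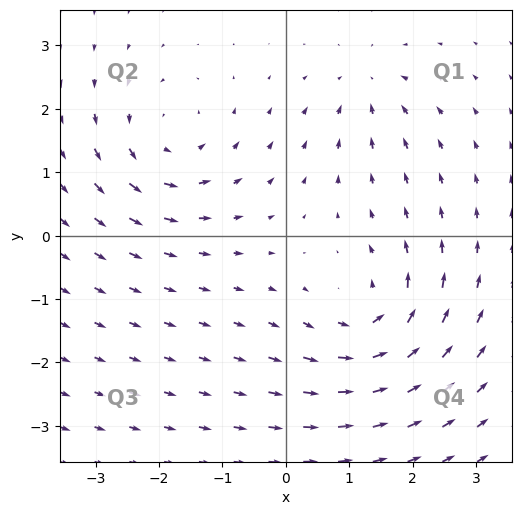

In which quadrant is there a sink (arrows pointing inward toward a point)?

The sink sits at approximately (1.3, 2.3), which lies in quadrant Q1. The divergence there is about -4, negative as expected for a sink.

Q1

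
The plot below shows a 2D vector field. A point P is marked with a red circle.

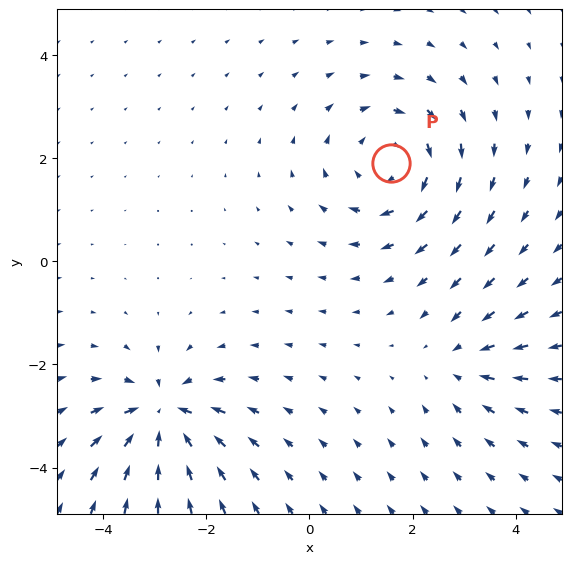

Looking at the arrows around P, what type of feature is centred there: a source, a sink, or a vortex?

At P (1.6, 1.9) the arrows circulate clockwise. Divergence ≈0, curl about -4 — near-zero divergence with nonzero curl is a vortex.

vortex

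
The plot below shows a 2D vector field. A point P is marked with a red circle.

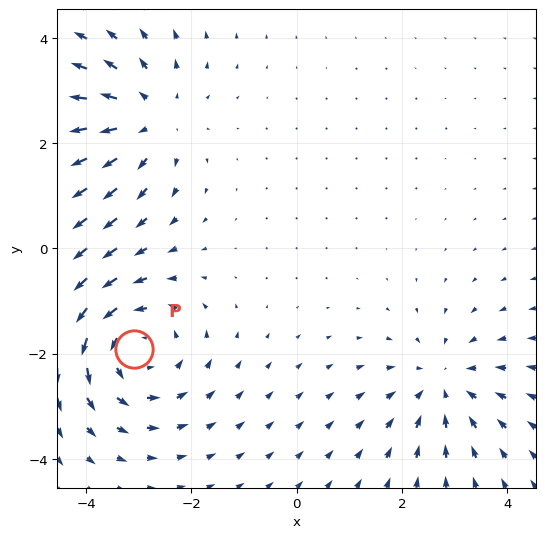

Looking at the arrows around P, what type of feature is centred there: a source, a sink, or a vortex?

vortex

At P (-3.1, -1.9) the arrows circulate counterclockwise. Divergence ≈0, curl about +4 — near-zero divergence with nonzero curl is a vortex.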